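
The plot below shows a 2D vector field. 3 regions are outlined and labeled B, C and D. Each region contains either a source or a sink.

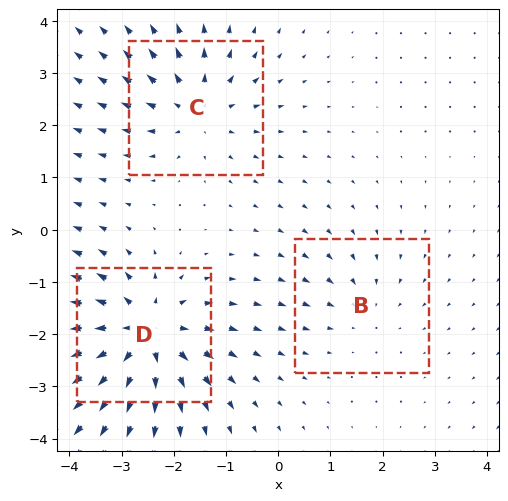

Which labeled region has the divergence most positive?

Divergence at each region's feature centre — B: about -2, C: about +3, D: about +5. Region D is most positive.

D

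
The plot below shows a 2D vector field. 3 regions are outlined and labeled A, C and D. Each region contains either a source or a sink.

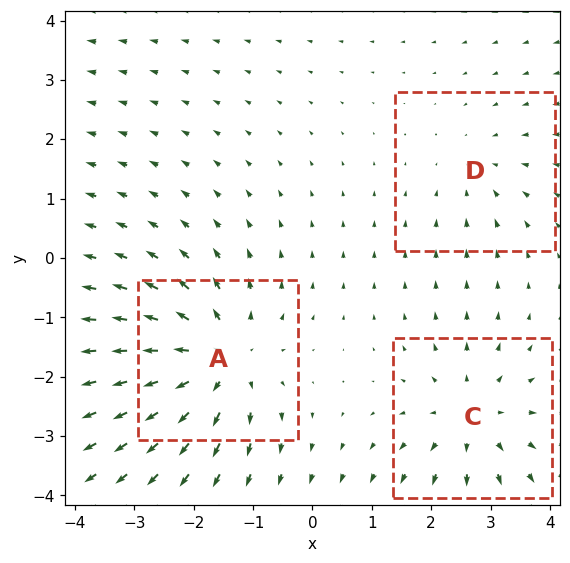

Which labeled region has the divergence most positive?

Divergence at each region's feature centre — A: about +5, C: about +3, D: about -2. Region A is most positive.

A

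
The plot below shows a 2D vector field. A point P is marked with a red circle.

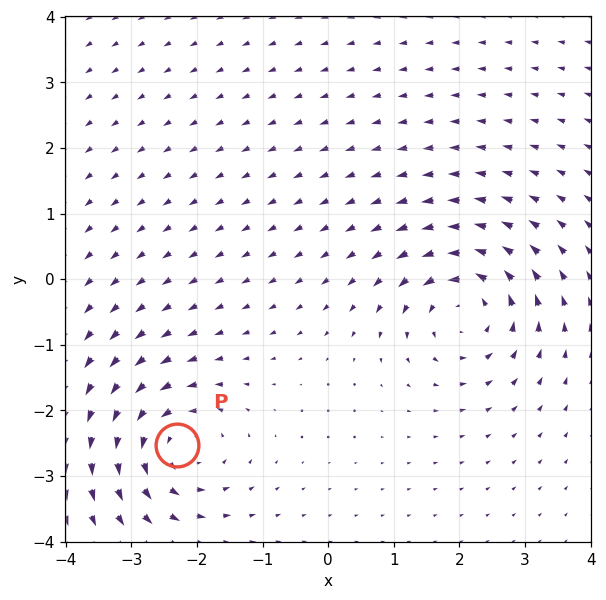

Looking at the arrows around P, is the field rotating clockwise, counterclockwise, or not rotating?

counterclockwise

Near P at (-2.3, -2.5) the arrows circulate counterclockwise. The curl (z-component) there is about +5; positive curl means counterclockwise rotation.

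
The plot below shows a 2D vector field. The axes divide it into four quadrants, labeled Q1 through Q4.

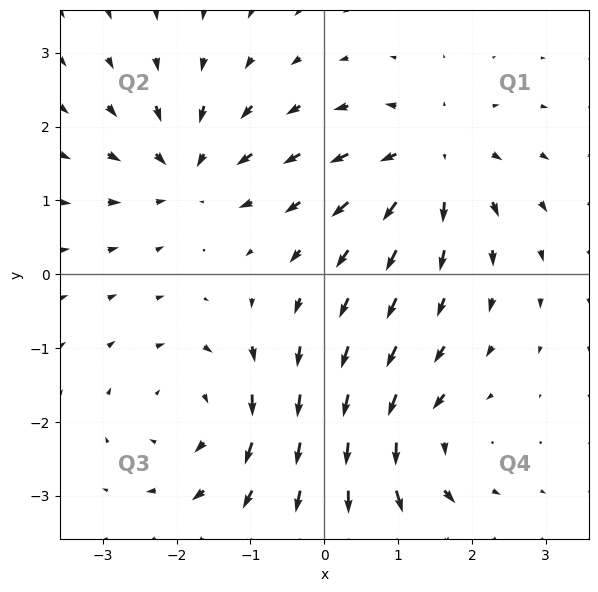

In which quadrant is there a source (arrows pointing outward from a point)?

The source sits at approximately (1.5, 1.6), which lies in quadrant Q1. The divergence there is about +6, positive as expected for a source.

Q1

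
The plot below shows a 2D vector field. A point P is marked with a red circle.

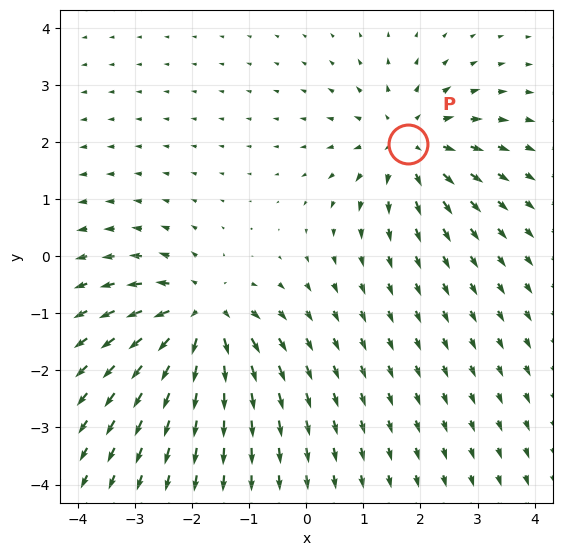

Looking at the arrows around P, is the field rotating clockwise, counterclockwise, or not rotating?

Near P at (1.8, 2.0) the arrows show no circulation. The curl there is ≈0.

not rotating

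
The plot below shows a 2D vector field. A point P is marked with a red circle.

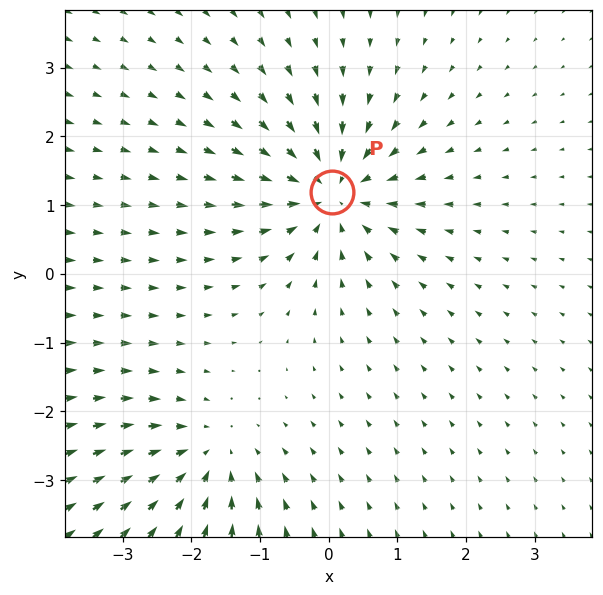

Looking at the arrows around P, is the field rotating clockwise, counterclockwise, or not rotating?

not rotating

Near P at (0.0, 1.2) the arrows show no circulation. The curl there is ≈0.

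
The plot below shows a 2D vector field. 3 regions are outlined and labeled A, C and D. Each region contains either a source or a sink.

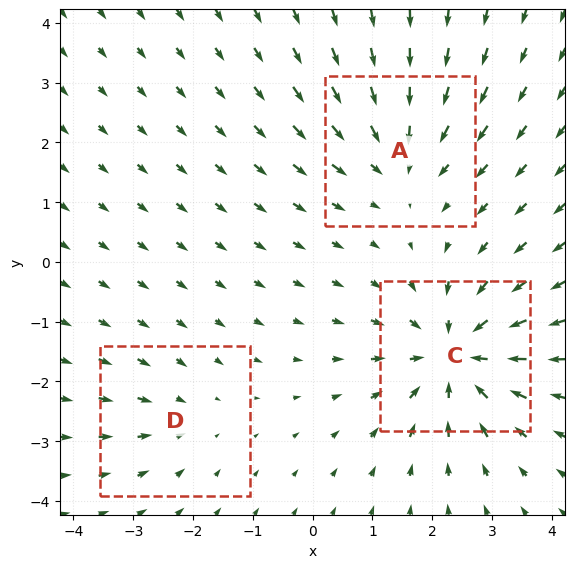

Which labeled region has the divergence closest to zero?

D

Divergence at each region's feature centre — A: about -3, C: about -5, D: about -2. Region D is closest to zero.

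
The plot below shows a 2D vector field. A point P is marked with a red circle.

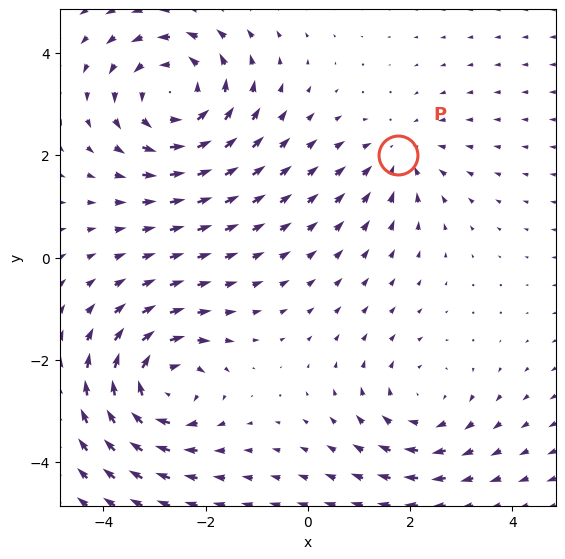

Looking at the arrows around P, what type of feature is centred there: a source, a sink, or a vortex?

sink

At P (1.8, 2.0) the arrows converge inward. Divergence about -3, curl ≈0 — negative divergence with near-zero curl is a sink.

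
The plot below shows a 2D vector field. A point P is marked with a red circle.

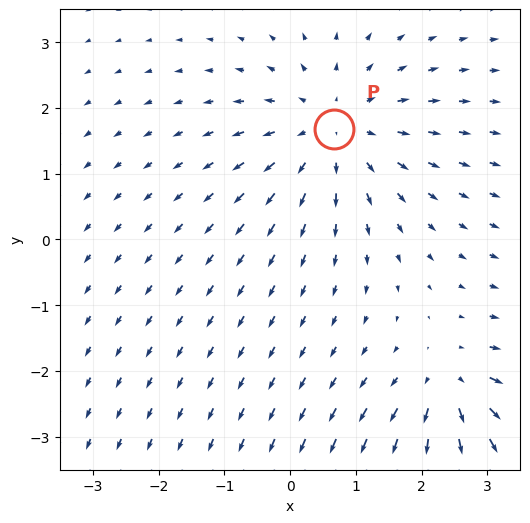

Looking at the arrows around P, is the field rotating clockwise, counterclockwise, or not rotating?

Near P at (0.7, 1.7) the arrows show no circulation. The curl there is ≈0.

not rotating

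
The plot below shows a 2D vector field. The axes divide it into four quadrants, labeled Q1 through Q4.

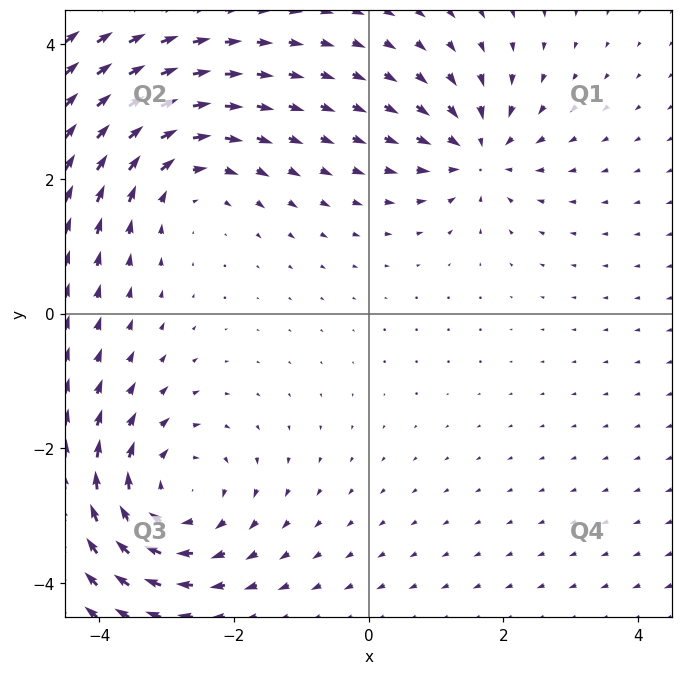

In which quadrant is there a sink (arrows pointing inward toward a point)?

The sink sits at approximately (1.6, 2.4), which lies in quadrant Q1. The divergence there is about -4, negative as expected for a sink.

Q1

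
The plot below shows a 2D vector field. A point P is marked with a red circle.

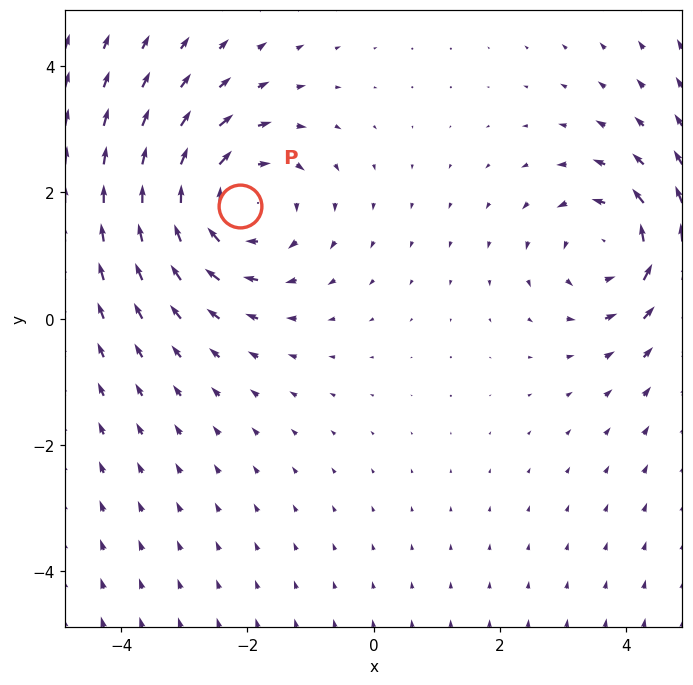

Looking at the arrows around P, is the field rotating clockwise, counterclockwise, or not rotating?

clockwise

Near P at (-2.1, 1.8) the arrows circulate clockwise. The curl (z-component) there is about -3; negative curl means clockwise rotation.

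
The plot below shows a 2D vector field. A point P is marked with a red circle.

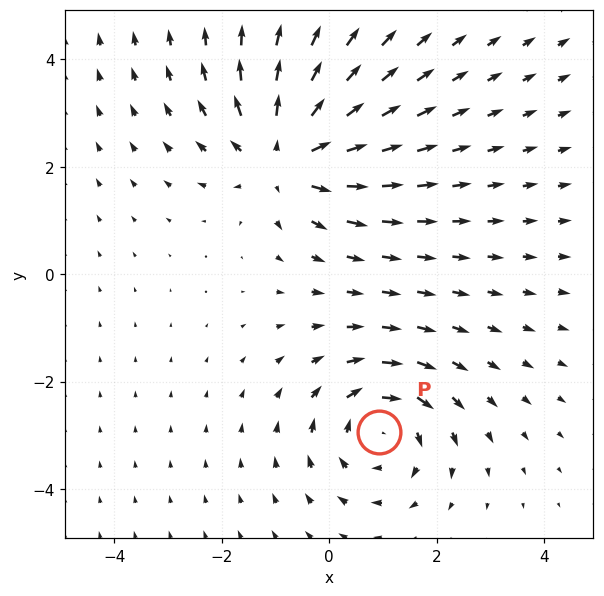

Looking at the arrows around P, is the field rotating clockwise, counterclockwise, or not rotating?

clockwise

Near P at (0.9, -2.9) the arrows circulate clockwise. The curl (z-component) there is about -3; negative curl means clockwise rotation.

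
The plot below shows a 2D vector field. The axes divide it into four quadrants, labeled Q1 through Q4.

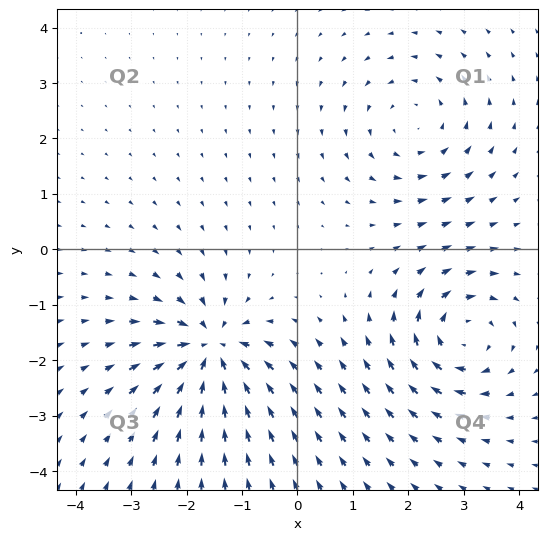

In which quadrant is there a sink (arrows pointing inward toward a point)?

The sink sits at approximately (-1.6, -1.8), which lies in quadrant Q3. The divergence there is about -6, negative as expected for a sink.

Q3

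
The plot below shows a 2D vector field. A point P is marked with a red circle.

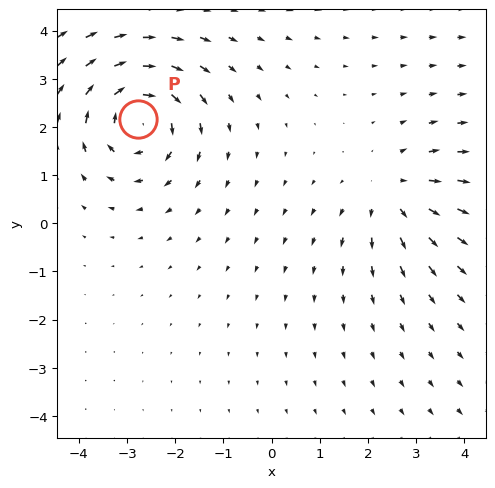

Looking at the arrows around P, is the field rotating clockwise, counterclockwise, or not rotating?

clockwise

Near P at (-2.8, 2.2) the arrows circulate clockwise. The curl (z-component) there is about -6; negative curl means clockwise rotation.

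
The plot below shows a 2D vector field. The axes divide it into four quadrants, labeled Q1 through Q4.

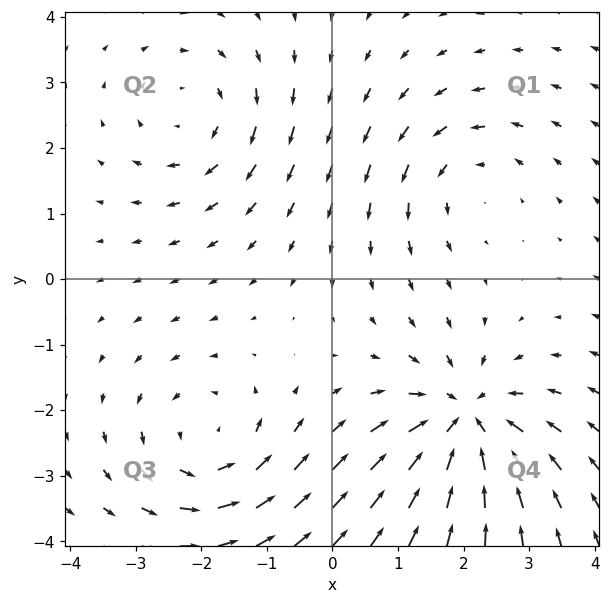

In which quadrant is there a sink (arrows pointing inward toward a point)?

Q4

The sink sits at approximately (2.0, -2.2), which lies in quadrant Q4. The divergence there is about -5, negative as expected for a sink.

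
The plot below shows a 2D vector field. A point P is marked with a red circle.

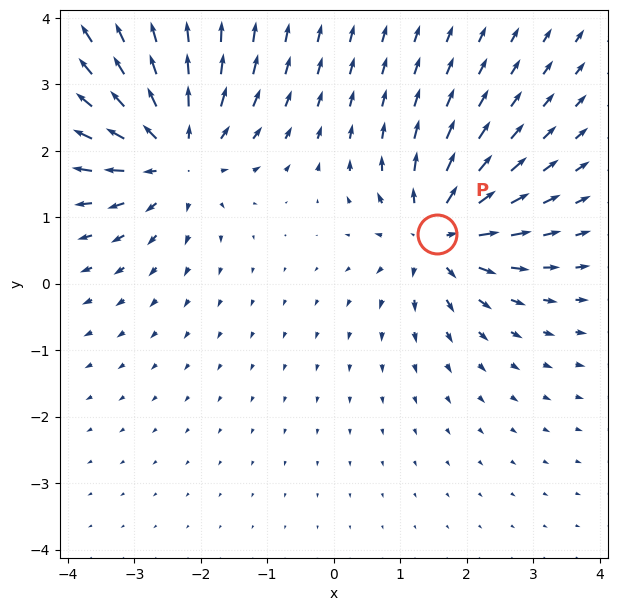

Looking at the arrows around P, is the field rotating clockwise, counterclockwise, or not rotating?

not rotating

Near P at (1.6, 0.8) the arrows show no circulation. The curl there is ≈0.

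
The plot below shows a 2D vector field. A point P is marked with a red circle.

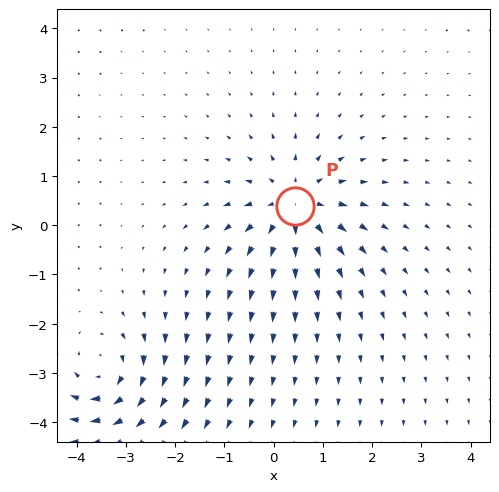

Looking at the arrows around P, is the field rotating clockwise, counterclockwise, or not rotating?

not rotating

Near P at (0.4, 0.4) the arrows show no circulation. The curl there is ≈0.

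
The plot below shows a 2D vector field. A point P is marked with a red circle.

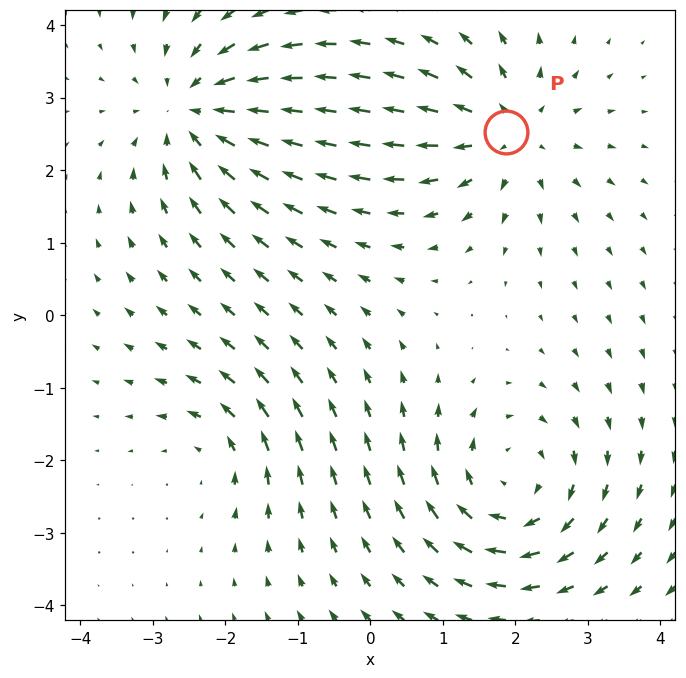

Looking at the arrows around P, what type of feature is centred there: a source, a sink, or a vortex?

source

At P (1.9, 2.5) the arrows spread outward. Divergence about +4, curl ≈0 — positive divergence with near-zero curl is a source.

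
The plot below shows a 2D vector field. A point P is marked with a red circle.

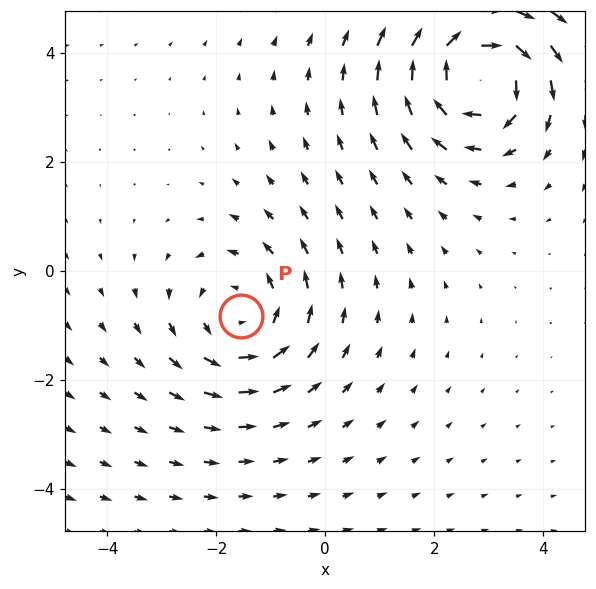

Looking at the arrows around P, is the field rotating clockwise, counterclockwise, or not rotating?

Near P at (-1.6, -0.8) the arrows circulate counterclockwise. The curl (z-component) there is about +3; positive curl means counterclockwise rotation.

counterclockwise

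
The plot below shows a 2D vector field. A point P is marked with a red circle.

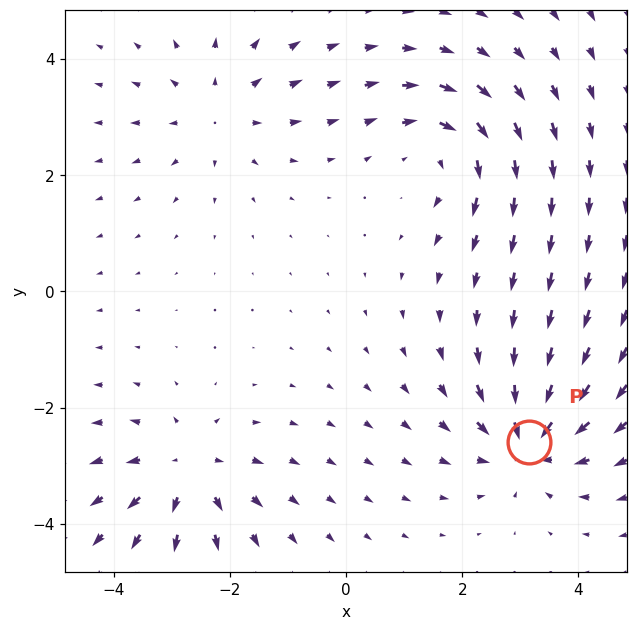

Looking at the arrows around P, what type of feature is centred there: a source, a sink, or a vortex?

sink

At P (3.1, -2.6) the arrows converge inward. Divergence about -5, curl ≈0 — negative divergence with near-zero curl is a sink.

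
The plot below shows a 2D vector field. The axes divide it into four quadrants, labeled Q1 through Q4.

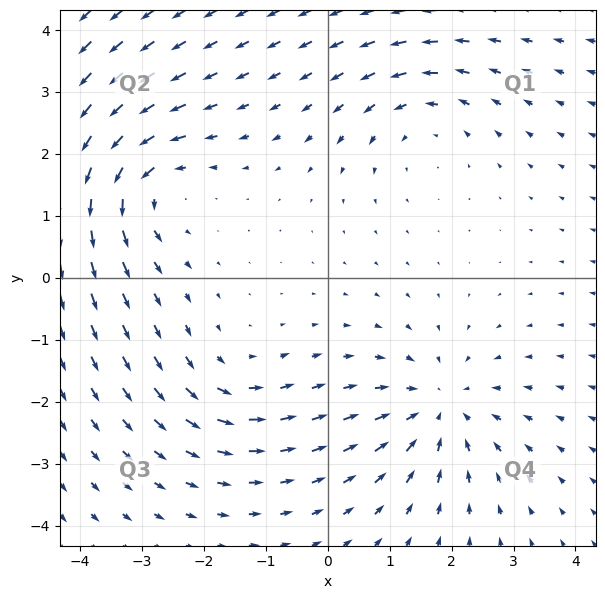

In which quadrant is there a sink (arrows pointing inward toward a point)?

The sink sits at approximately (1.8, -2.1), which lies in quadrant Q4. The divergence there is about -4, negative as expected for a sink.

Q4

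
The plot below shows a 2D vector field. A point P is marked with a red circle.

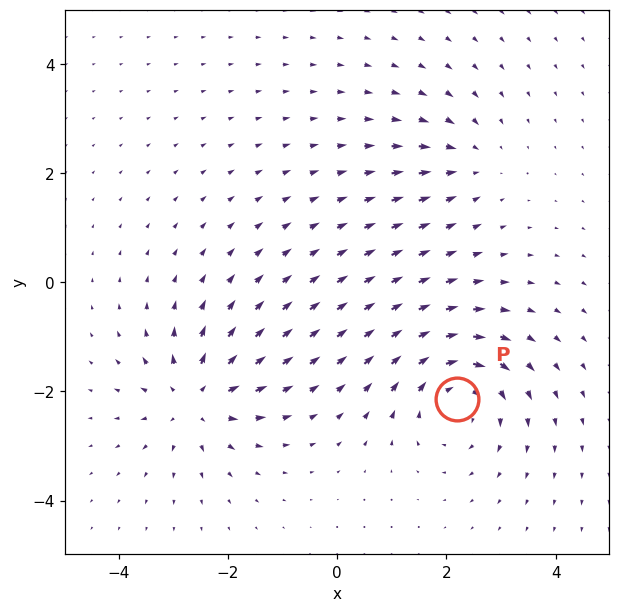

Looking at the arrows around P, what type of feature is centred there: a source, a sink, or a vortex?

vortex

At P (2.2, -2.1) the arrows circulate clockwise. Divergence ≈0, curl about -5 — near-zero divergence with nonzero curl is a vortex.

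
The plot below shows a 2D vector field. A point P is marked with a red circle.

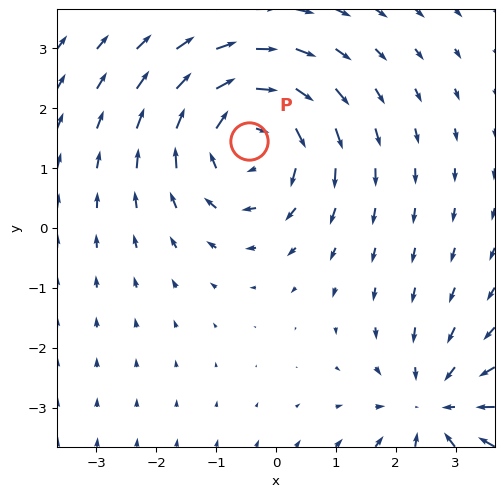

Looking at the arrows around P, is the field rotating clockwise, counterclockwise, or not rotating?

Near P at (-0.5, 1.5) the arrows circulate clockwise. The curl (z-component) there is about -4; negative curl means clockwise rotation.

clockwise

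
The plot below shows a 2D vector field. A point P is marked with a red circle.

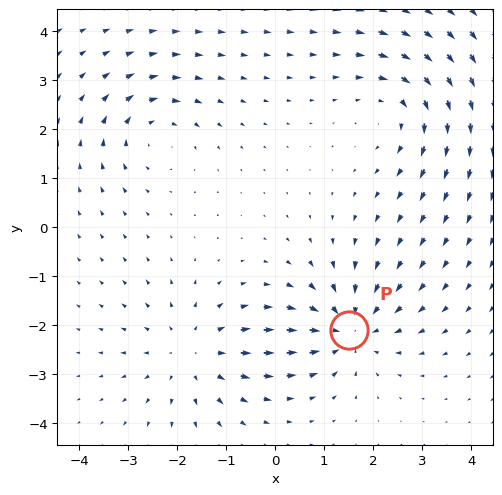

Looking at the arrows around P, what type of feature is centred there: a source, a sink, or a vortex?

At P (1.5, -2.1) the arrows converge inward. Divergence about -5, curl ≈0 — negative divergence with near-zero curl is a sink.

sink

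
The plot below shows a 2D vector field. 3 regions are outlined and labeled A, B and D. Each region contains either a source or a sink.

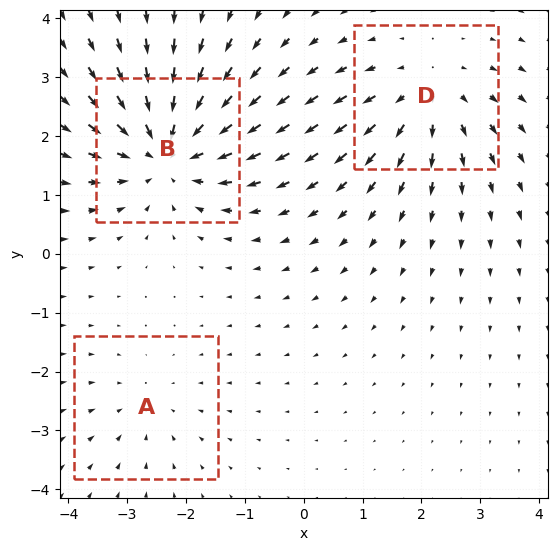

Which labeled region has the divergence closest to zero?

Divergence at each region's feature centre — A: about -2, B: about -4, D: about +3. Region A is closest to zero.

A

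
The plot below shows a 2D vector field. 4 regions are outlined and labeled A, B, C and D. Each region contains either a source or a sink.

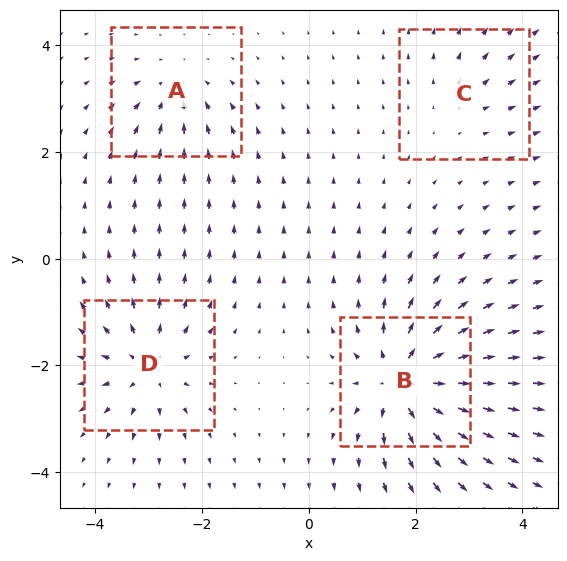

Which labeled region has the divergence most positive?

B

Divergence at each region's feature centre — A: about -4, B: about +9, C: about +3, D: about +6. Region B is most positive.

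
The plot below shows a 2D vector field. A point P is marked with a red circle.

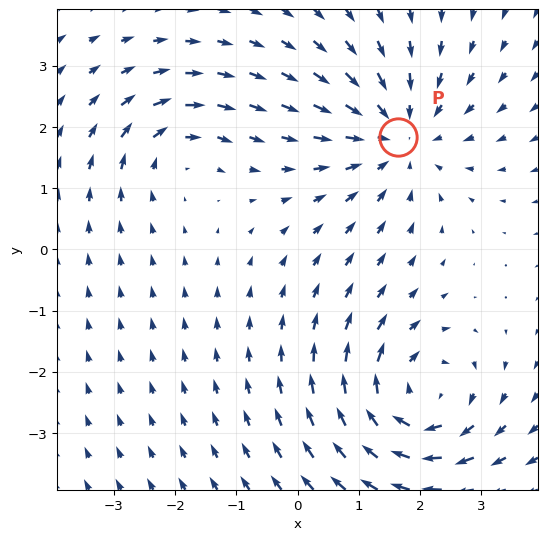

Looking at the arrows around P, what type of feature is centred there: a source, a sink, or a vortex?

At P (1.6, 1.8) the arrows converge inward. Divergence about -4, curl ≈0 — negative divergence with near-zero curl is a sink.

sink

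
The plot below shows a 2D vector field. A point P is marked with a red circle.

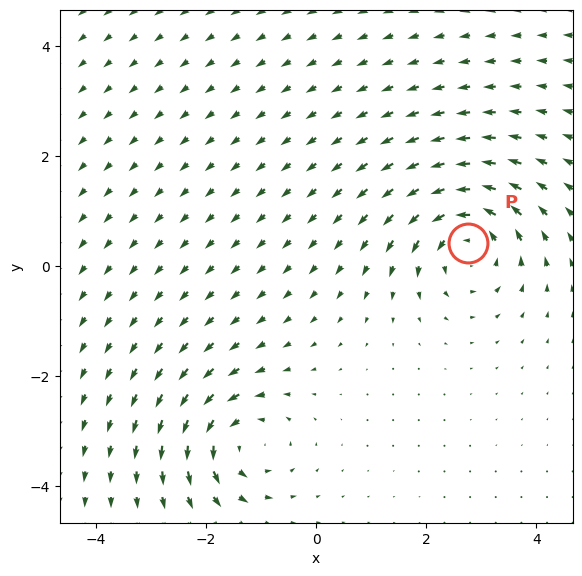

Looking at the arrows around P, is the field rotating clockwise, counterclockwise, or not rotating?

counterclockwise

Near P at (2.8, 0.4) the arrows circulate counterclockwise. The curl (z-component) there is about +4; positive curl means counterclockwise rotation.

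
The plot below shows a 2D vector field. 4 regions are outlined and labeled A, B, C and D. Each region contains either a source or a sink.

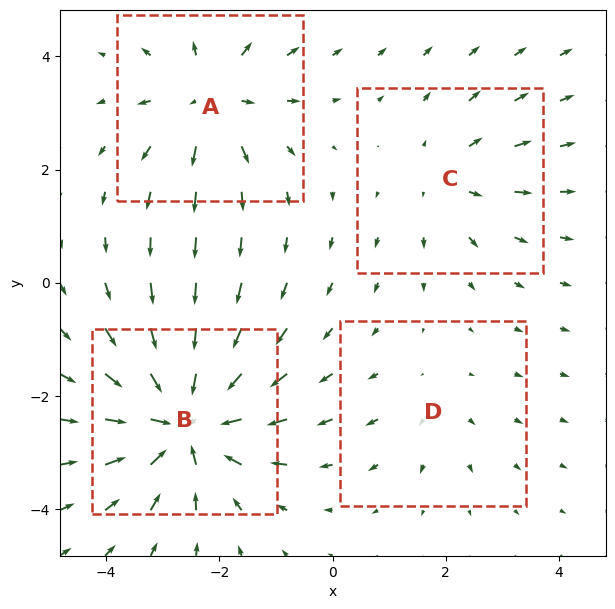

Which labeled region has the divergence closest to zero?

D

Divergence at each region's feature centre — A: about +5, B: about -7, C: about +3, D: about +2. Region D is closest to zero.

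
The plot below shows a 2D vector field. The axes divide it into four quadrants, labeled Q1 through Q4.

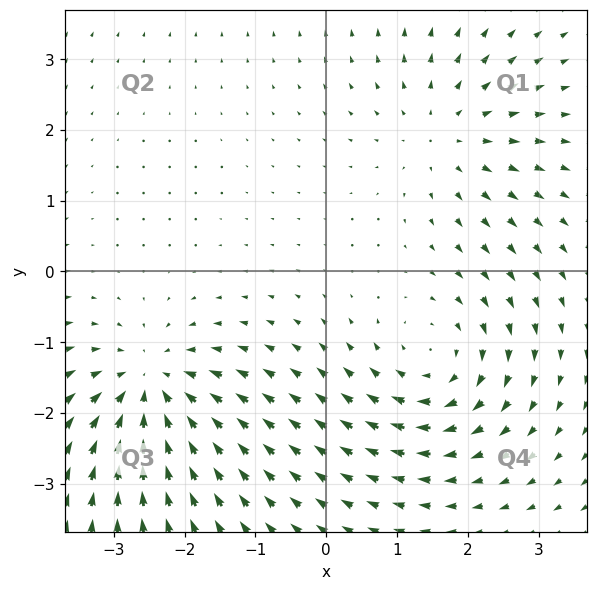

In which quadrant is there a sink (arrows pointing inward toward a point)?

Q3

The sink sits at approximately (-2.5, -1.6), which lies in quadrant Q3. The divergence there is about -5, negative as expected for a sink.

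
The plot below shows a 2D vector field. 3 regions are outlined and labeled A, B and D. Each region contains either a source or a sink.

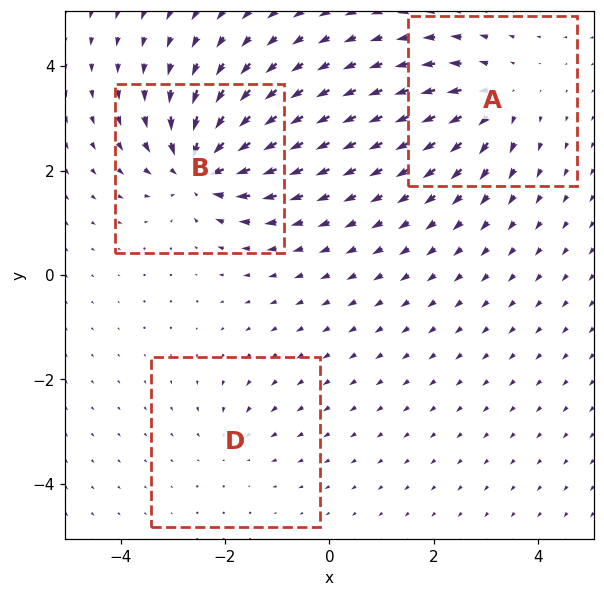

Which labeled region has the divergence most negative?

Divergence at each region's feature centre — A: about +4, B: about -6, D: about -2. Region B is most negative.

B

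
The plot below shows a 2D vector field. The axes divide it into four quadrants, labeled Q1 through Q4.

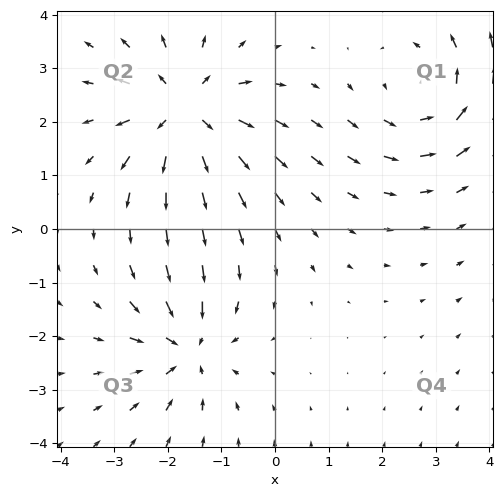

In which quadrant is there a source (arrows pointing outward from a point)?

The source sits at approximately (-1.7, 2.2), which lies in quadrant Q2. The divergence there is about +5, positive as expected for a source.

Q2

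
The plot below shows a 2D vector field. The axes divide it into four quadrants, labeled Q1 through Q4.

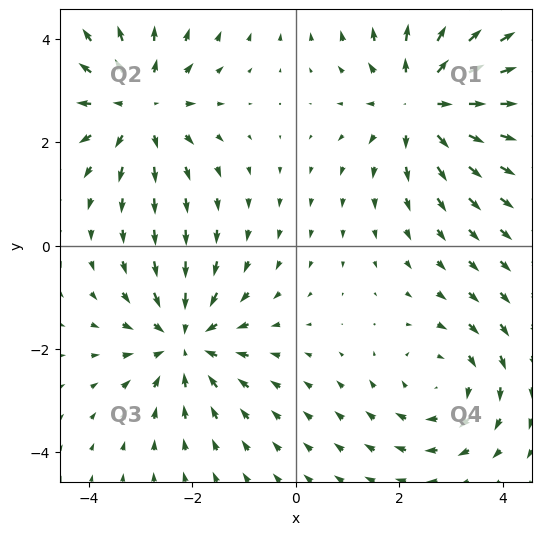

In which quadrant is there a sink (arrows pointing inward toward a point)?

Q3

The sink sits at approximately (-2.1, -1.8), which lies in quadrant Q3. The divergence there is about -4, negative as expected for a sink.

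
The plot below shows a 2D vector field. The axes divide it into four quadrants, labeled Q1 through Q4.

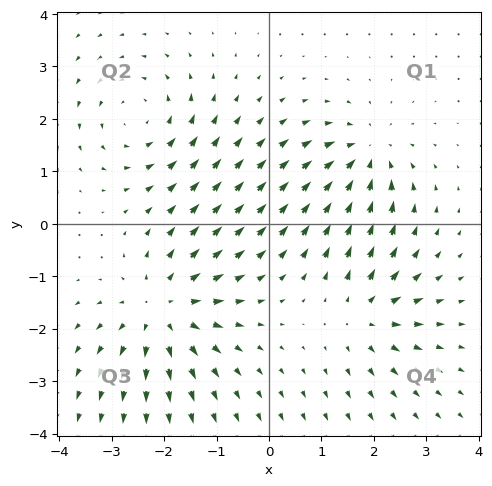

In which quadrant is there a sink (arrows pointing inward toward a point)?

Q1

The sink sits at approximately (1.8, 1.3), which lies in quadrant Q1. The divergence there is about -5, negative as expected for a sink.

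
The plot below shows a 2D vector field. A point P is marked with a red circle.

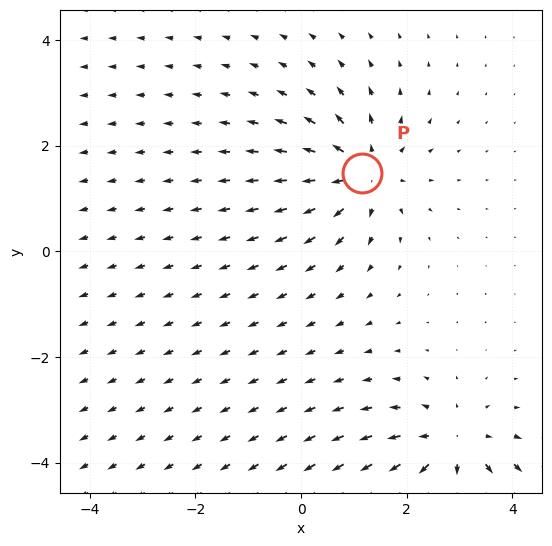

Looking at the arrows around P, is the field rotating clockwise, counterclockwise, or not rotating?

Near P at (1.2, 1.5) the arrows show no circulation. The curl there is ≈0.

not rotating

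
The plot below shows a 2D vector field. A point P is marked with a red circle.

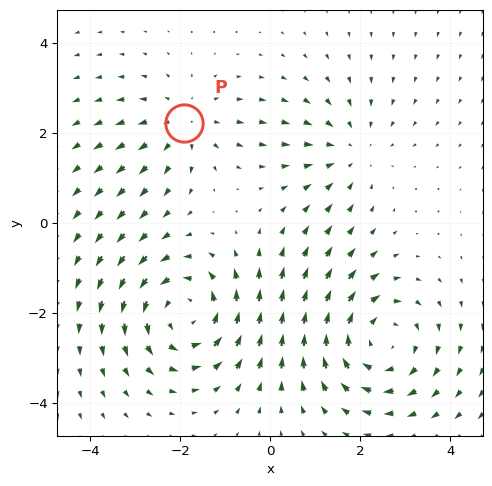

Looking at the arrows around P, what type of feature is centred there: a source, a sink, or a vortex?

At P (-1.9, 2.2) the arrows spread outward. Divergence about +2, curl ≈0 — positive divergence with near-zero curl is a source.

source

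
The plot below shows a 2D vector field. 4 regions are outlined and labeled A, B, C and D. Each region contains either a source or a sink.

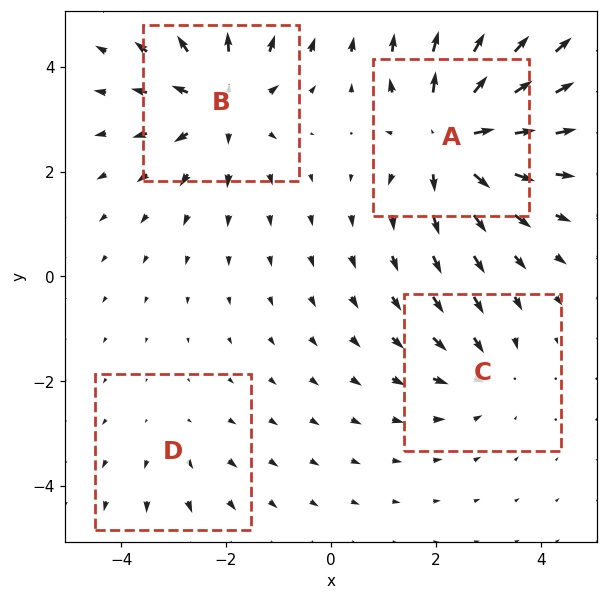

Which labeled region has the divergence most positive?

Divergence at each region's feature centre — A: about +7, B: about +5, C: about -3, D: about +2. Region A is most positive.

A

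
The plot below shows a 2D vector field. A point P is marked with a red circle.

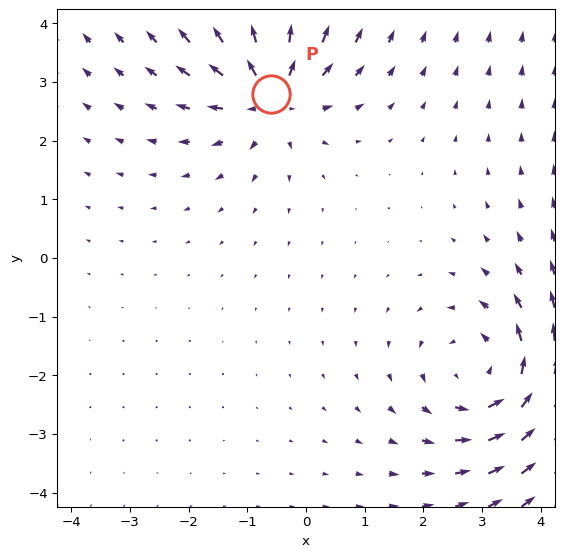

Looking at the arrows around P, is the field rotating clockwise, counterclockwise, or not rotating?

not rotating

Near P at (-0.6, 2.8) the arrows show no circulation. The curl there is ≈0.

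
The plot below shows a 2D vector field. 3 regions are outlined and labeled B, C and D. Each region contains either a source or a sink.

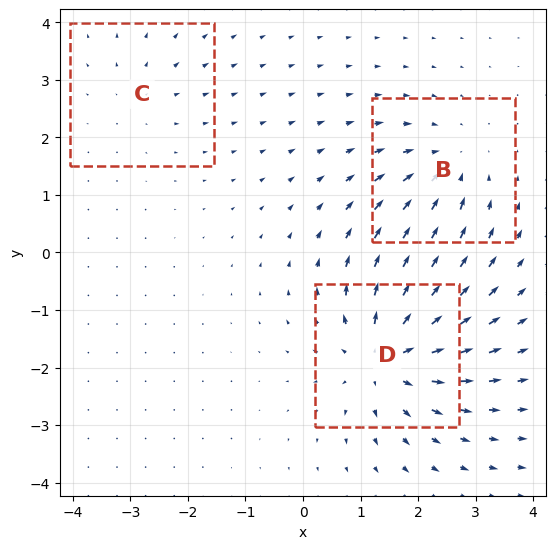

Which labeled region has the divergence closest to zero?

C

Divergence at each region's feature centre — B: about -3, C: about +2, D: about +5. Region C is closest to zero.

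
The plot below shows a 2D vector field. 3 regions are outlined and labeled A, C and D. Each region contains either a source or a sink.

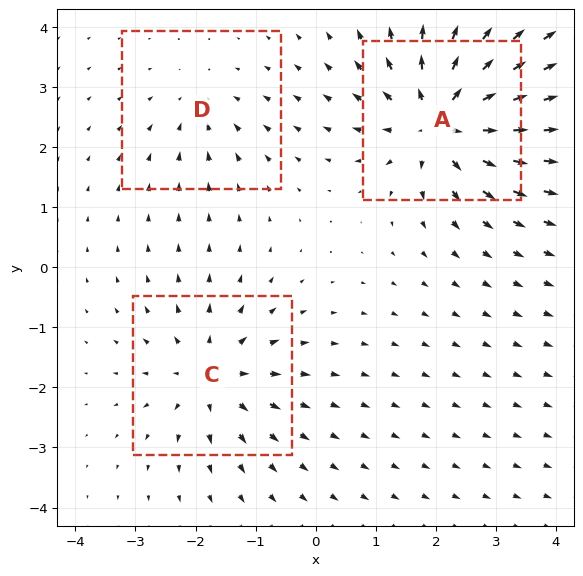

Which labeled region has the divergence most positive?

A

Divergence at each region's feature centre — A: about +6, C: about +4, D: about -2. Region A is most positive.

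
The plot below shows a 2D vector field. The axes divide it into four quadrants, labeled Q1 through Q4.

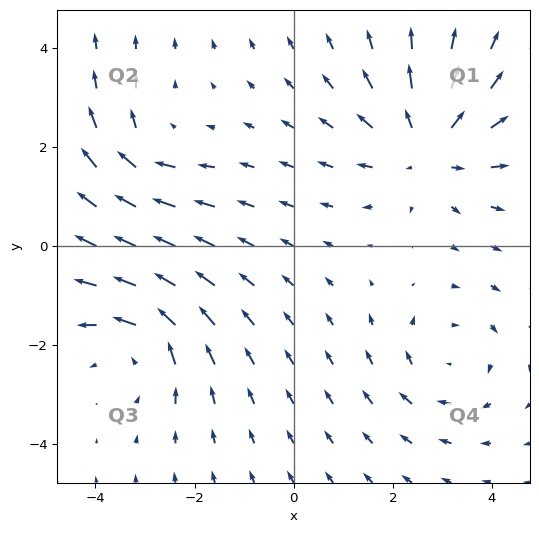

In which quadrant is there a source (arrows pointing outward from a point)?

The source sits at approximately (2.7, 2.0), which lies in quadrant Q1. The divergence there is about +4, positive as expected for a source.

Q1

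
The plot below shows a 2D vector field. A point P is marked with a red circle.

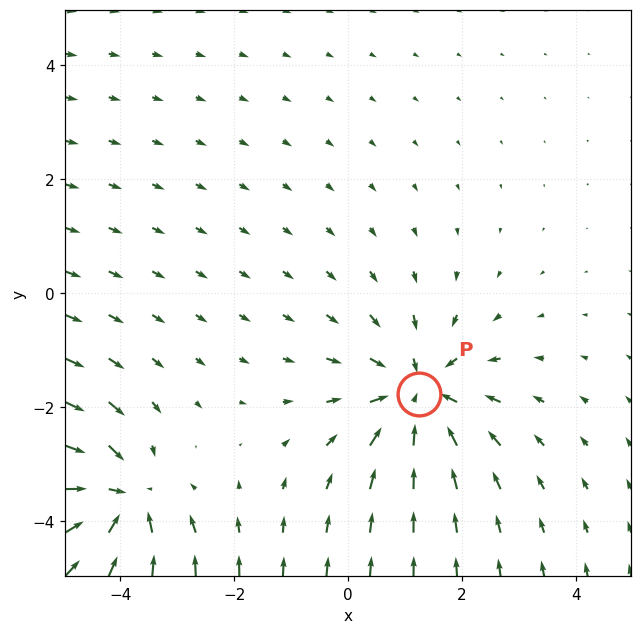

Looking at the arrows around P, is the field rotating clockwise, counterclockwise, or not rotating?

not rotating

Near P at (1.2, -1.8) the arrows show no circulation. The curl there is ≈0.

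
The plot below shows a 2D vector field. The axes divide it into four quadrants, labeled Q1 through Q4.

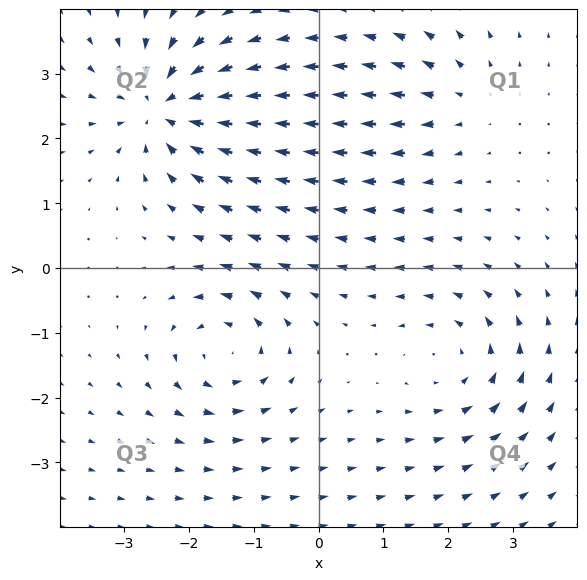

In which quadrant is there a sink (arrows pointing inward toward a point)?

Q2

The sink sits at approximately (-2.4, 2.5), which lies in quadrant Q2. The divergence there is about -6, negative as expected for a sink.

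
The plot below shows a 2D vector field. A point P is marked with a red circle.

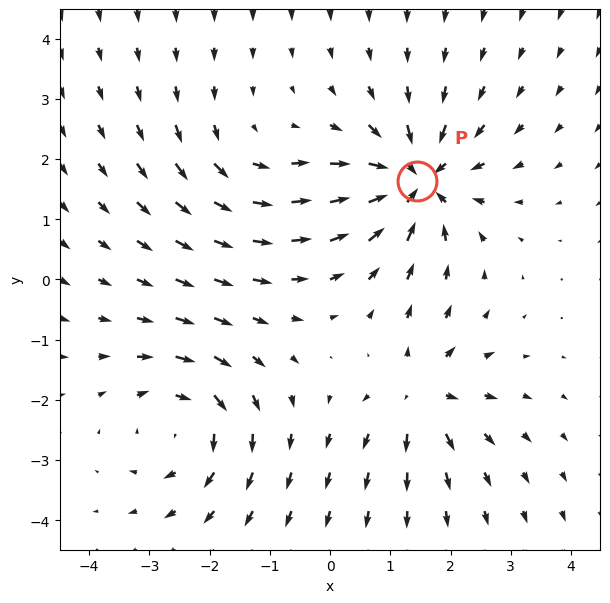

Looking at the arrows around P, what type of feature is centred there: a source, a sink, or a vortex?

At P (1.4, 1.6) the arrows converge inward. Divergence about -6, curl ≈0 — negative divergence with near-zero curl is a sink.

sink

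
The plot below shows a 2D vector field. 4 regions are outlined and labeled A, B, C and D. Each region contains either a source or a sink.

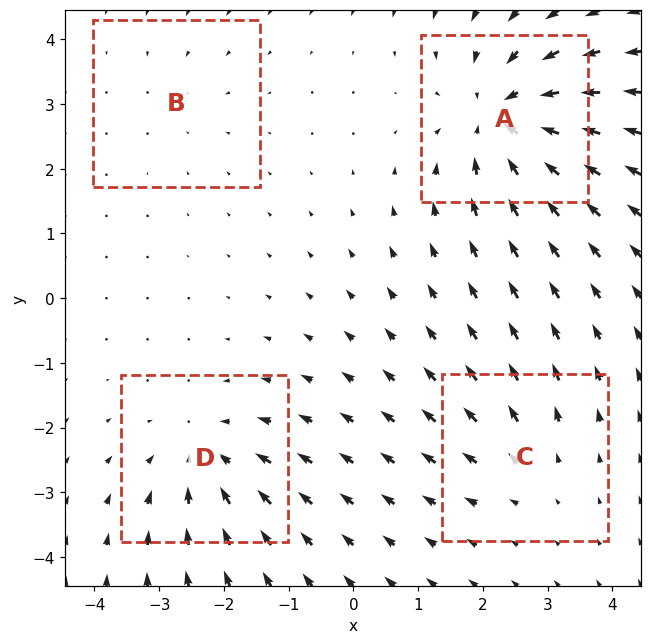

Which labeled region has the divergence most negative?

Divergence at each region's feature centre — A: about -7, B: about -2, C: about +3, D: about -5. Region A is most negative.

A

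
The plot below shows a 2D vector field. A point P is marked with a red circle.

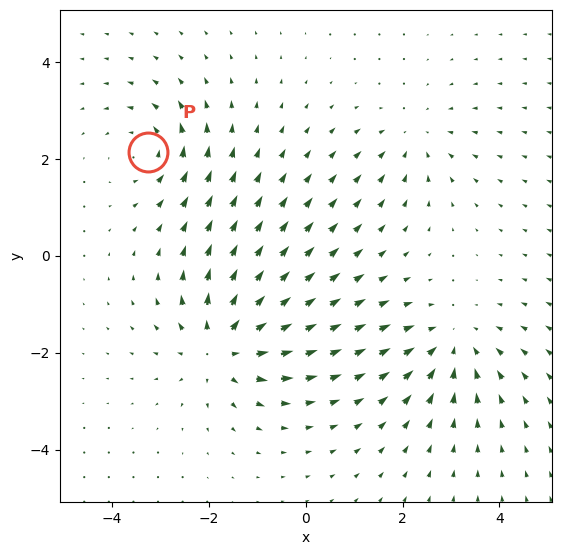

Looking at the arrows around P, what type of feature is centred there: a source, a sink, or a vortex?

At P (-3.2, 2.1) the arrows circulate counterclockwise. Divergence ≈0, curl about +4 — near-zero divergence with nonzero curl is a vortex.

vortex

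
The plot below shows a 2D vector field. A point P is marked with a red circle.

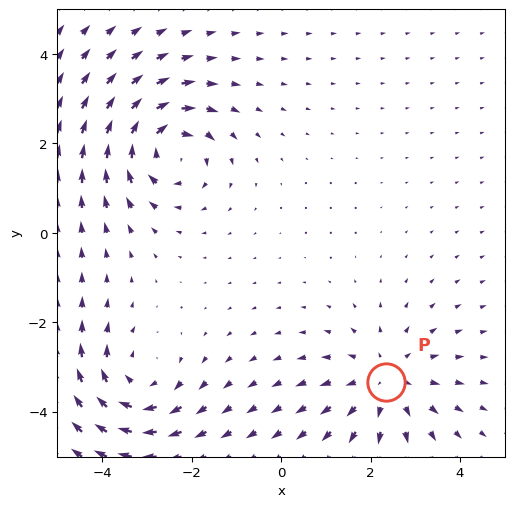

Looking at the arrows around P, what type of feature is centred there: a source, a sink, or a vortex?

At P (2.3, -3.3) the arrows spread outward. Divergence about +4, curl ≈0 — positive divergence with near-zero curl is a source.

source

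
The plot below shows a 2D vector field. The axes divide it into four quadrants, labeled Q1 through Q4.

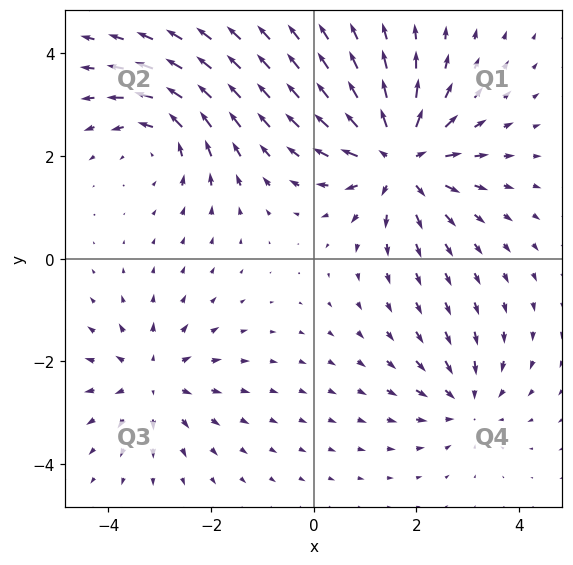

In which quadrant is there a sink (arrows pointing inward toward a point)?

The sink sits at approximately (3.0, -2.8), which lies in quadrant Q4. The divergence there is about -3, negative as expected for a sink.

Q4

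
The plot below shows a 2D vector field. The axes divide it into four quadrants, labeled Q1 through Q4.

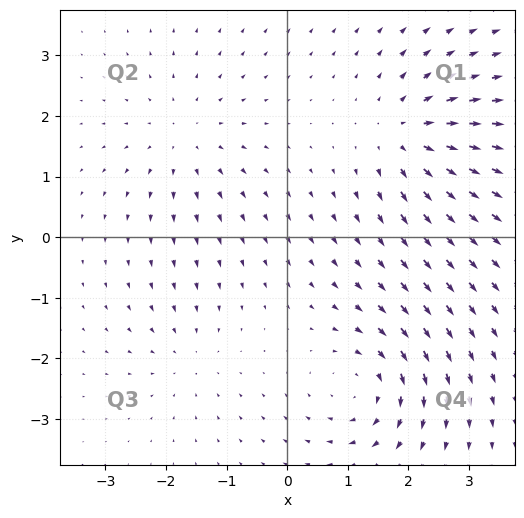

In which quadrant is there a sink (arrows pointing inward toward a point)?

Q3

The sink sits at approximately (-1.6, -2.0), which lies in quadrant Q3. The divergence there is about -3, negative as expected for a sink.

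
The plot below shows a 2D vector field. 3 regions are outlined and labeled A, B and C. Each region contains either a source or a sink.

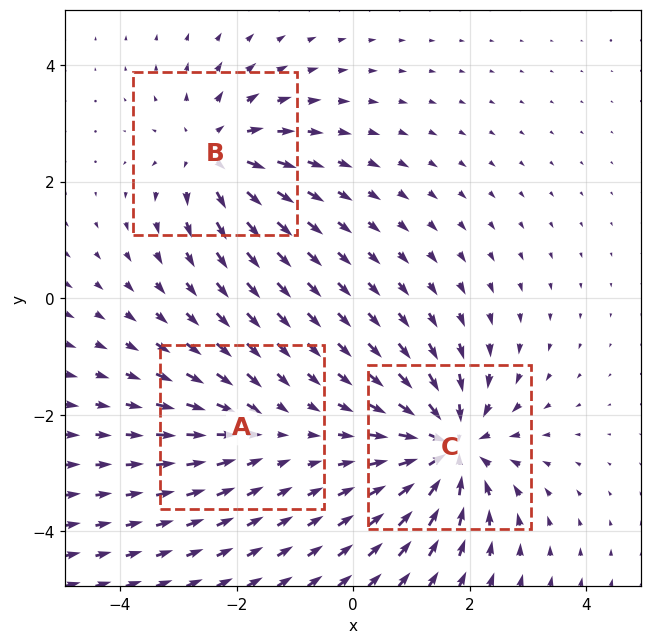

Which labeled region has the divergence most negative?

Divergence at each region's feature centre — A: about -2, B: about +4, C: about -6. Region C is most negative.

C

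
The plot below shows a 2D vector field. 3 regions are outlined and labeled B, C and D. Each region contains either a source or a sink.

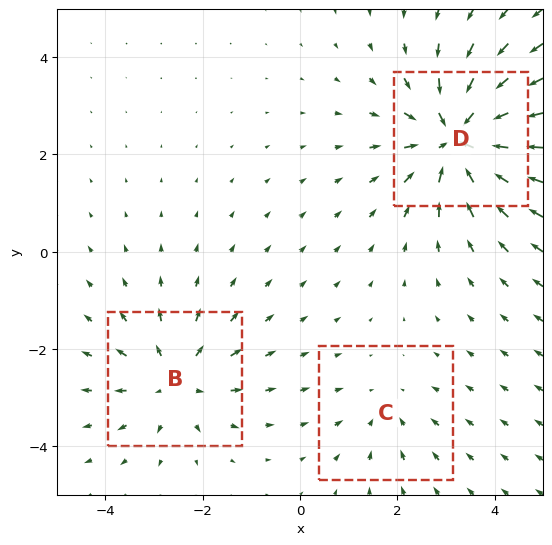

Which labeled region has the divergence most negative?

D

Divergence at each region's feature centre — B: about +3, C: about -2, D: about -5. Region D is most negative.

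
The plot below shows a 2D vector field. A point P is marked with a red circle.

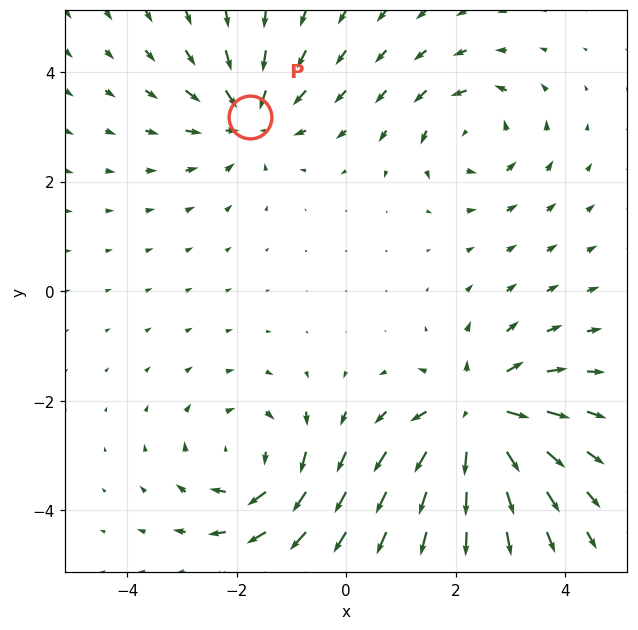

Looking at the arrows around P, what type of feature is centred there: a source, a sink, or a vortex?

At P (-1.8, 3.2) the arrows converge inward. Divergence about -4, curl ≈0 — negative divergence with near-zero curl is a sink.

sink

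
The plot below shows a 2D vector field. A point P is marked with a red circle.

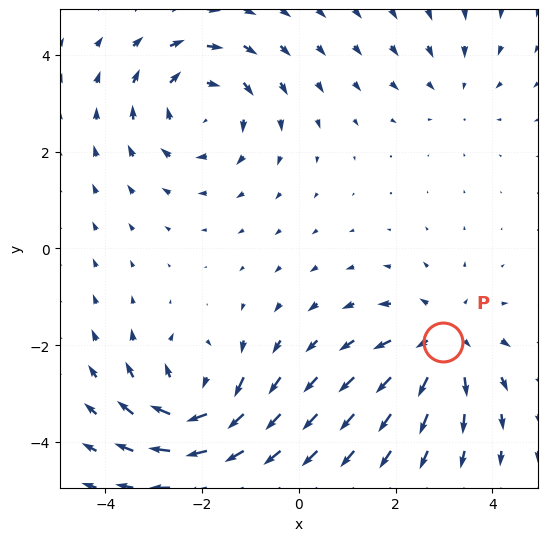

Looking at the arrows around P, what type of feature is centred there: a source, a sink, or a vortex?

At P (3.0, -1.9) the arrows spread outward. Divergence about +4, curl ≈0 — positive divergence with near-zero curl is a source.

source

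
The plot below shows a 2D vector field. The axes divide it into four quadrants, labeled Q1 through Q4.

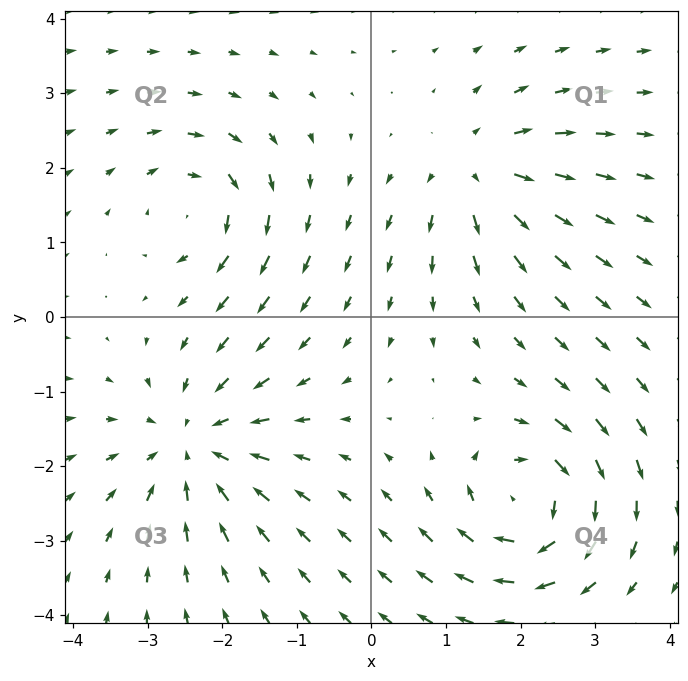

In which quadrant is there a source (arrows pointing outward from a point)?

The source sits at approximately (1.4, 1.9), which lies in quadrant Q1. The divergence there is about +4, positive as expected for a source.

Q1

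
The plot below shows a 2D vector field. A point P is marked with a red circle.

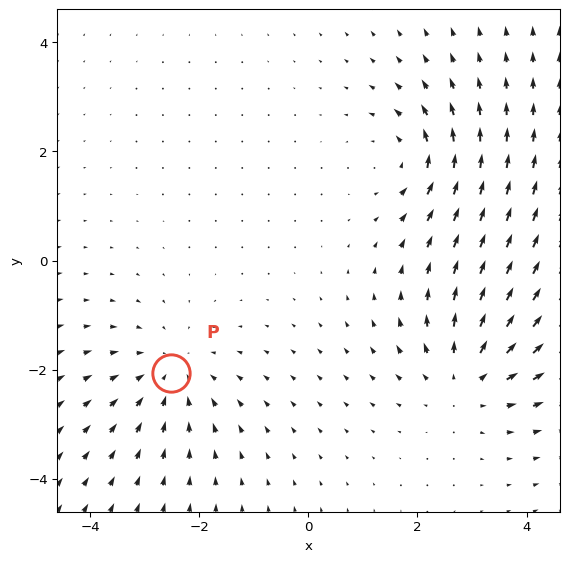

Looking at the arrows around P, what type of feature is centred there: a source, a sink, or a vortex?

sink

At P (-2.5, -2.1) the arrows converge inward. Divergence about -3, curl ≈0 — negative divergence with near-zero curl is a sink.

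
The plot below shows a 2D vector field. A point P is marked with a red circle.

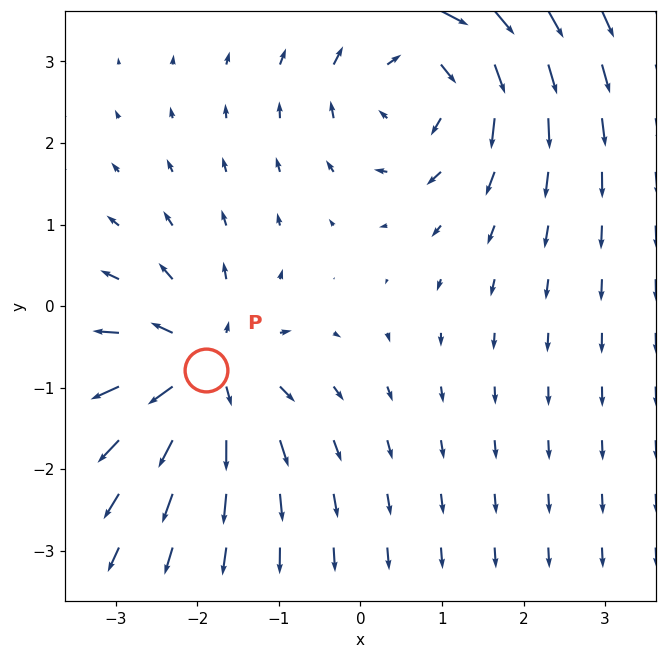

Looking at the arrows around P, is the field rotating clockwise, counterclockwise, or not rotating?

not rotating

Near P at (-1.9, -0.8) the arrows show no circulation. The curl there is ≈0.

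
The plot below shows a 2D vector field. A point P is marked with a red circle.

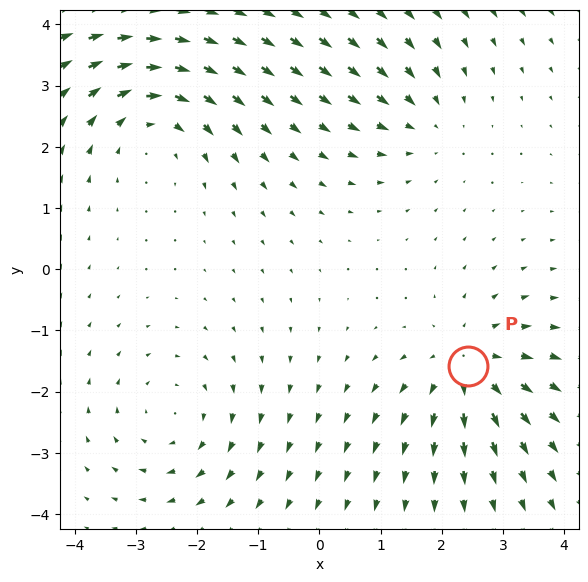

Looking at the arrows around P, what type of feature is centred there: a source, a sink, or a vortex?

At P (2.4, -1.6) the arrows spread outward. Divergence about +4, curl ≈0 — positive divergence with near-zero curl is a source.

source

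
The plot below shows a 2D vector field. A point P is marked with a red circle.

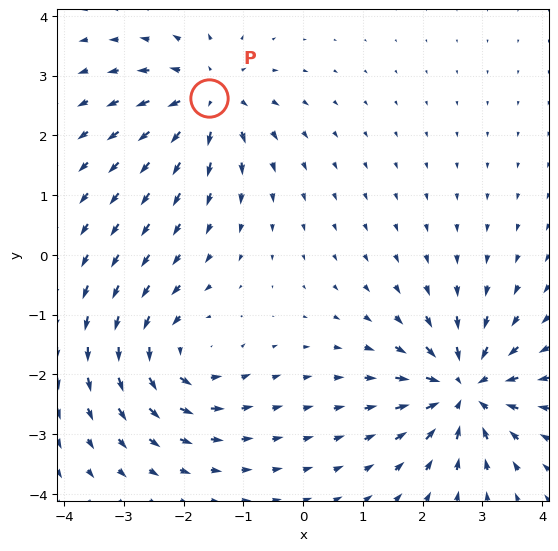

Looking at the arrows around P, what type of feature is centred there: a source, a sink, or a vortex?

At P (-1.6, 2.6) the arrows spread outward. Divergence about +4, curl ≈0 — positive divergence with near-zero curl is a source.

source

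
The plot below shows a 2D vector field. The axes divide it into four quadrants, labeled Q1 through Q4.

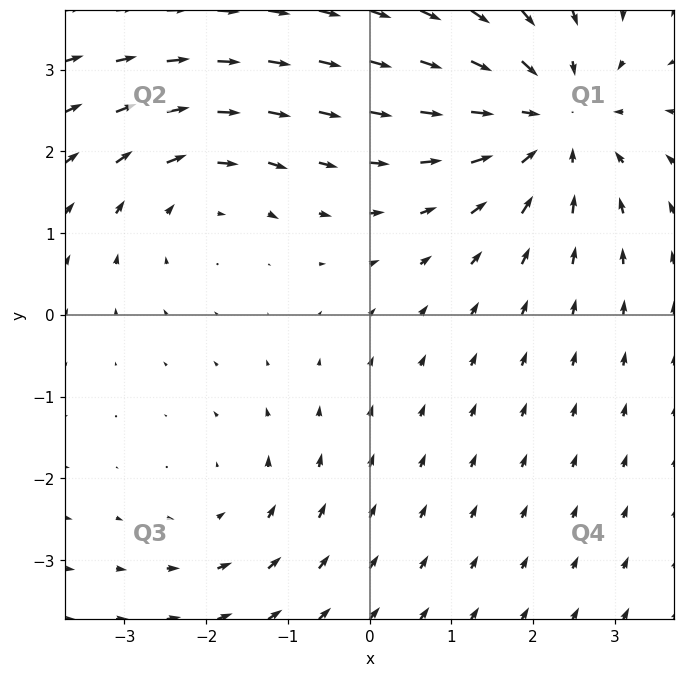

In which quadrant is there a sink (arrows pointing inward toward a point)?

The sink sits at approximately (2.2, 2.4), which lies in quadrant Q1. The divergence there is about -4, negative as expected for a sink.

Q1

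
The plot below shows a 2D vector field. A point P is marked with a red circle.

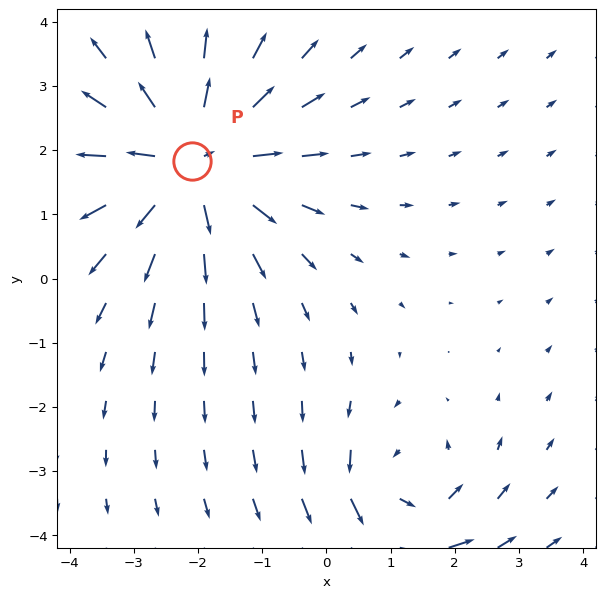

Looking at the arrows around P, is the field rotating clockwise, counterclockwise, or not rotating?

Near P at (-2.1, 1.8) the arrows show no circulation. The curl there is ≈0.

not rotating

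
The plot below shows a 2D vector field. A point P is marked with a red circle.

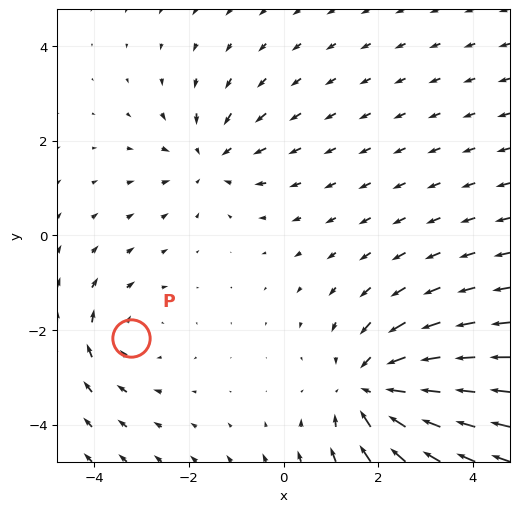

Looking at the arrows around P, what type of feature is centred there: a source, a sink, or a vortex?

vortex

At P (-3.2, -2.2) the arrows circulate clockwise. Divergence ≈0, curl about -2 — near-zero divergence with nonzero curl is a vortex.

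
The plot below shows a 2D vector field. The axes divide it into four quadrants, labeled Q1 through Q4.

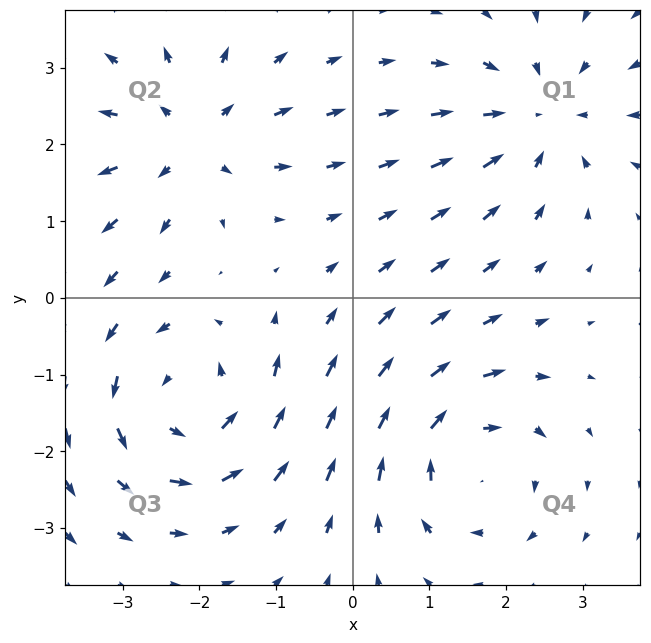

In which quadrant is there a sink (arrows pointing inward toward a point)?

The sink sits at approximately (2.4, 2.4), which lies in quadrant Q1. The divergence there is about -4, negative as expected for a sink.

Q1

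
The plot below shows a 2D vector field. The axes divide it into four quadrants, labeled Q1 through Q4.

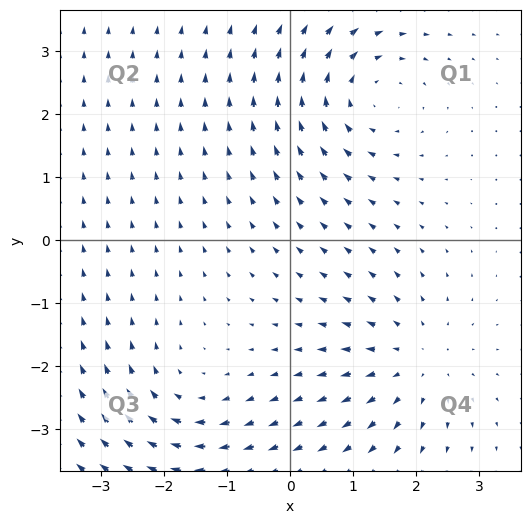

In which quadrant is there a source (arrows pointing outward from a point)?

Q4

The source sits at approximately (2.0, -1.9), which lies in quadrant Q4. The divergence there is about +3, positive as expected for a source.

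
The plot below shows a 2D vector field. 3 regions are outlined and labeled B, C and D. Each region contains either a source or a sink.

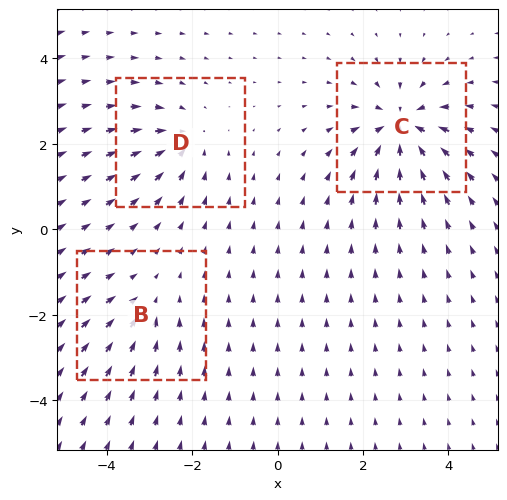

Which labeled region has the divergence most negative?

C

Divergence at each region's feature centre — B: about -2, C: about -6, D: about -3. Region C is most negative.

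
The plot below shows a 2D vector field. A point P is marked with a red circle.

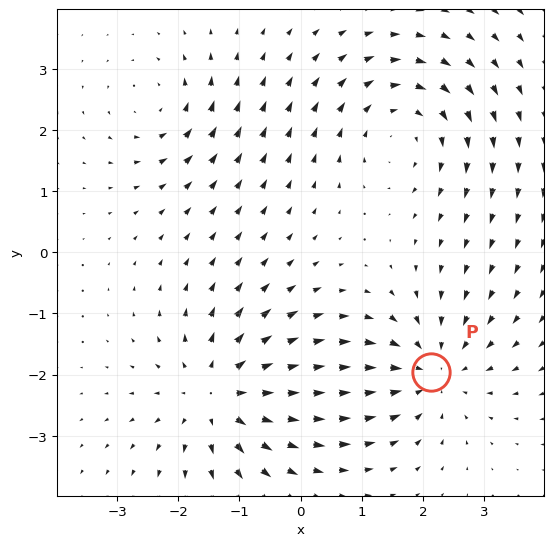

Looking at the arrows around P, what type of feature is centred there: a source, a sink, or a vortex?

sink

At P (2.1, -2.0) the arrows converge inward. Divergence about -4, curl ≈0 — negative divergence with near-zero curl is a sink.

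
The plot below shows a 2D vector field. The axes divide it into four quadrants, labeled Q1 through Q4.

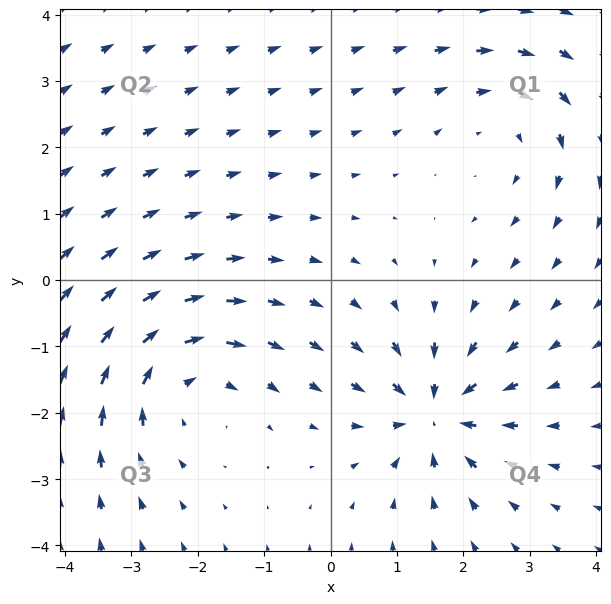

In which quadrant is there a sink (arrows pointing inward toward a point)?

The sink sits at approximately (1.6, -2.0), which lies in quadrant Q4. The divergence there is about -5, negative as expected for a sink.

Q4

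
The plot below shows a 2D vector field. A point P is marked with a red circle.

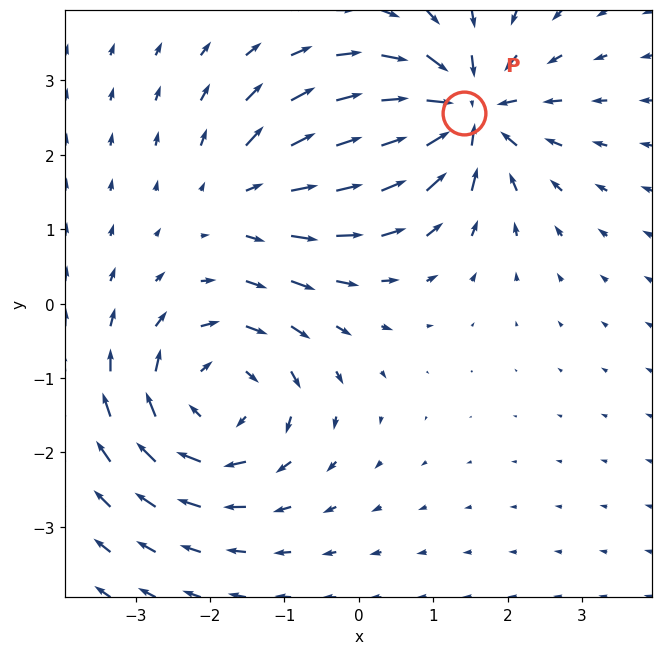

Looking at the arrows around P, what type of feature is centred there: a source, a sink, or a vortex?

sink

At P (1.4, 2.6) the arrows converge inward. Divergence about -7, curl ≈0 — negative divergence with near-zero curl is a sink.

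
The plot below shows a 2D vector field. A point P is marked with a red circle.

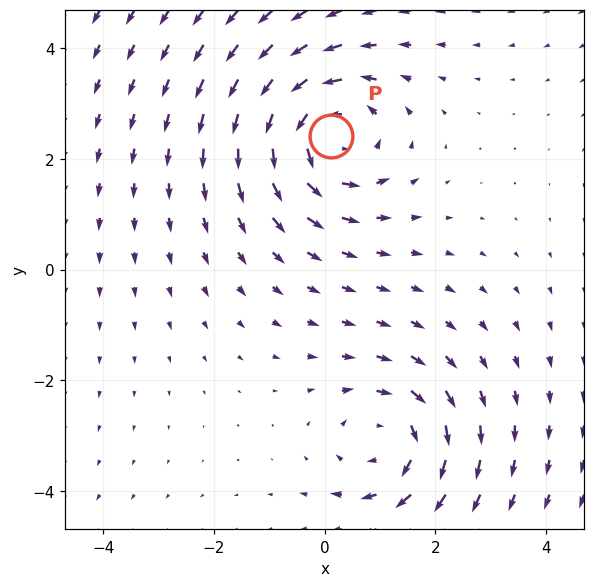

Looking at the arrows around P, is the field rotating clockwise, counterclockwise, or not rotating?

counterclockwise

Near P at (0.1, 2.4) the arrows circulate counterclockwise. The curl (z-component) there is about +4; positive curl means counterclockwise rotation.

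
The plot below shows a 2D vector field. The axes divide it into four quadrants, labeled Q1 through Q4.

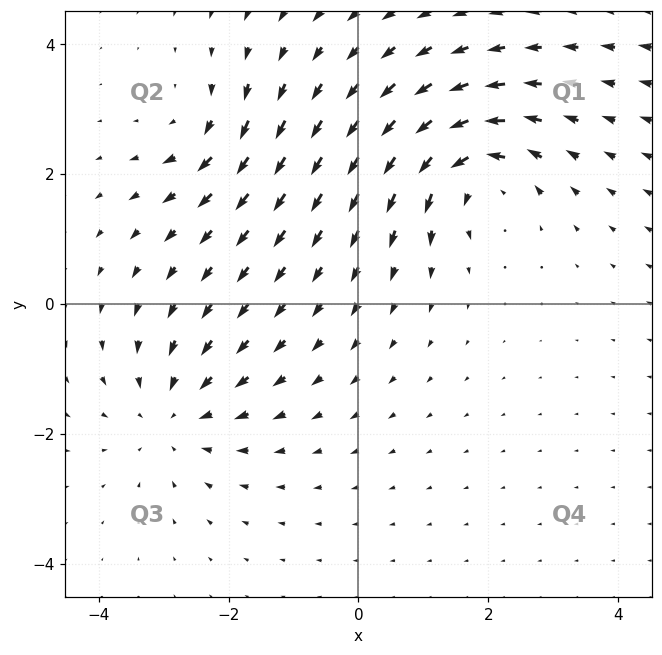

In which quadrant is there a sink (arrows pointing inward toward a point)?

Q3

The sink sits at approximately (-2.8, -1.7), which lies in quadrant Q3. The divergence there is about -4, negative as expected for a sink.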